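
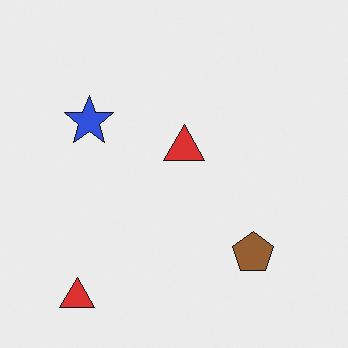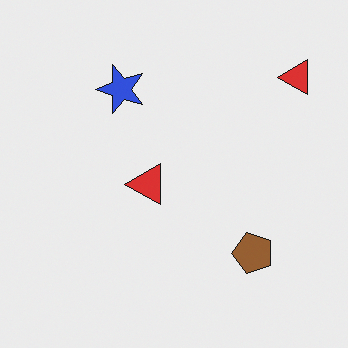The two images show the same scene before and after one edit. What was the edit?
It was transposed (reflected across the top-left ↔ bottom-right diagonal).

Shapes have swapped their row and column positions — what was in the top-right is now in the bottom-left — a diagonal reflection.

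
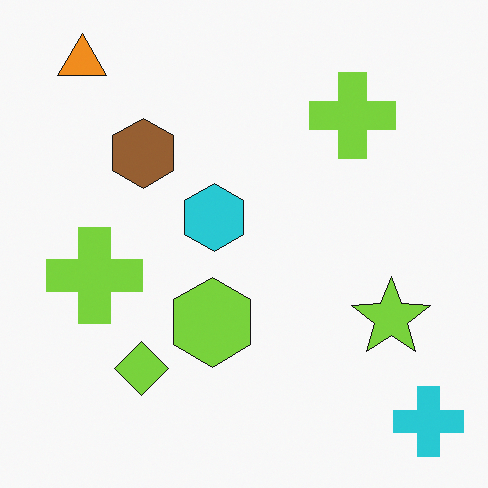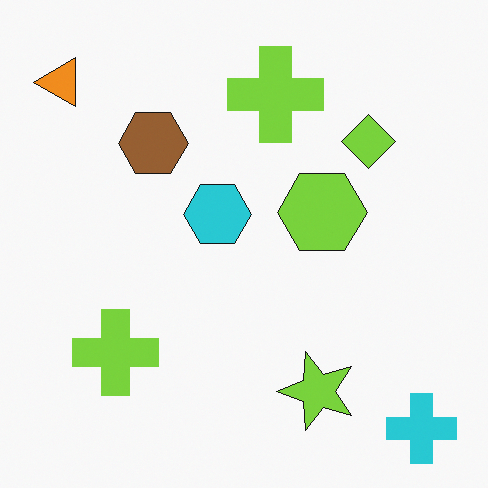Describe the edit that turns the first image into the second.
Transposed (reflected across the top-left ↔ bottom-right diagonal).

Shapes have swapped their row and column positions — what was in the top-right is now in the bottom-left — a diagonal reflection.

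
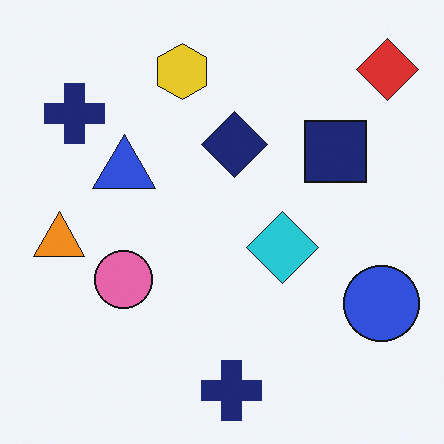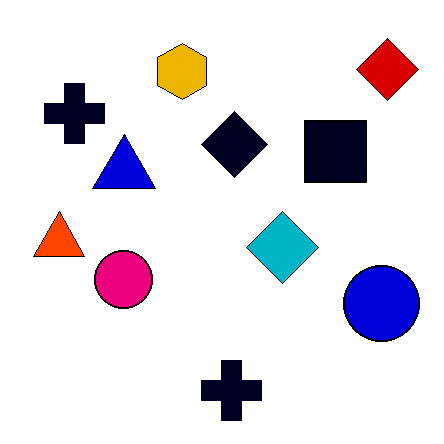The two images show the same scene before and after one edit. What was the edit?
The transformation is: boosted in contrast.

Tones are pushed away from mid-grey across the whole image — a global contrast change.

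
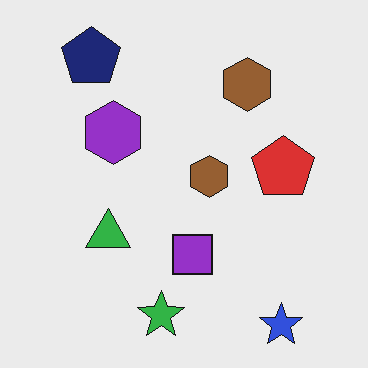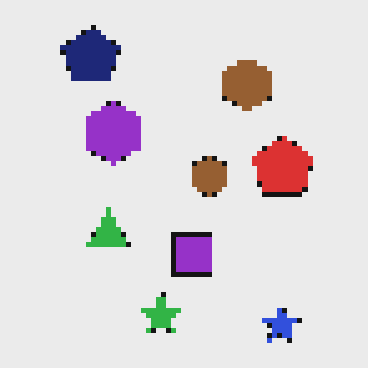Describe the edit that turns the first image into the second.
Lightly pixelated (a mild mosaic effect).

Shapes are reduced to large square blocks; fine edges and outlines are lost — a downscale-then-upscale (mosaic) effect.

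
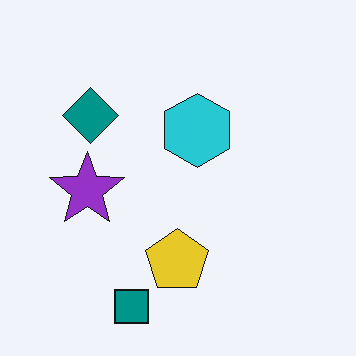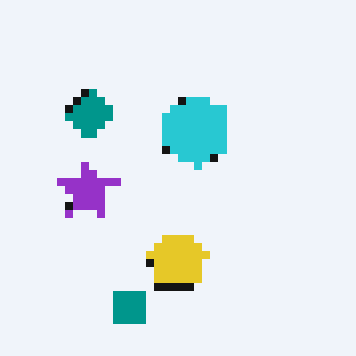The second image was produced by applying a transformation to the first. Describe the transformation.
The image was pixelated into visible square blocks.

Shapes are reduced to large square blocks; fine edges and outlines are lost — a downscale-then-upscale (mosaic) effect.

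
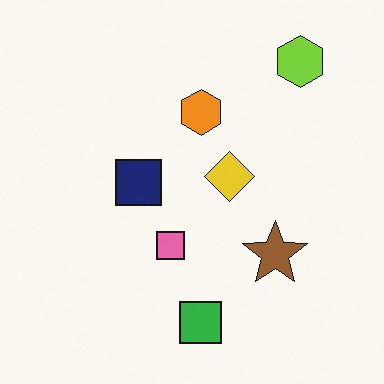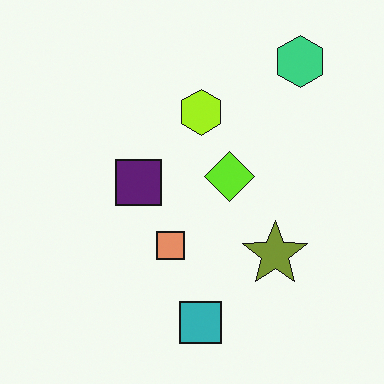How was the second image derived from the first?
This is the original image hue-shifted slightly.

Every shape's color has rotated by the same amount around the hue wheel — a uniform hue shift.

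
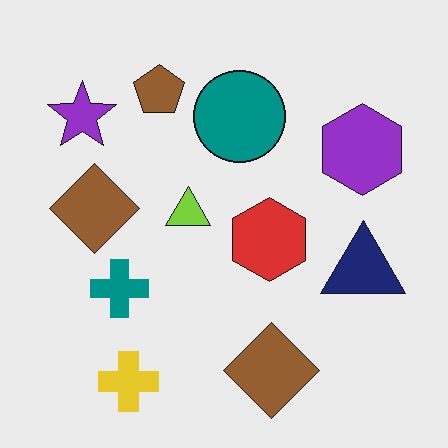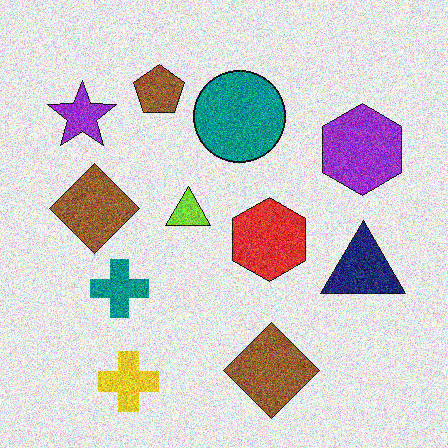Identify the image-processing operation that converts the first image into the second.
The transformation is: degraded with a thick layer of grain.

Random speckle covers the whole image, including the flat background.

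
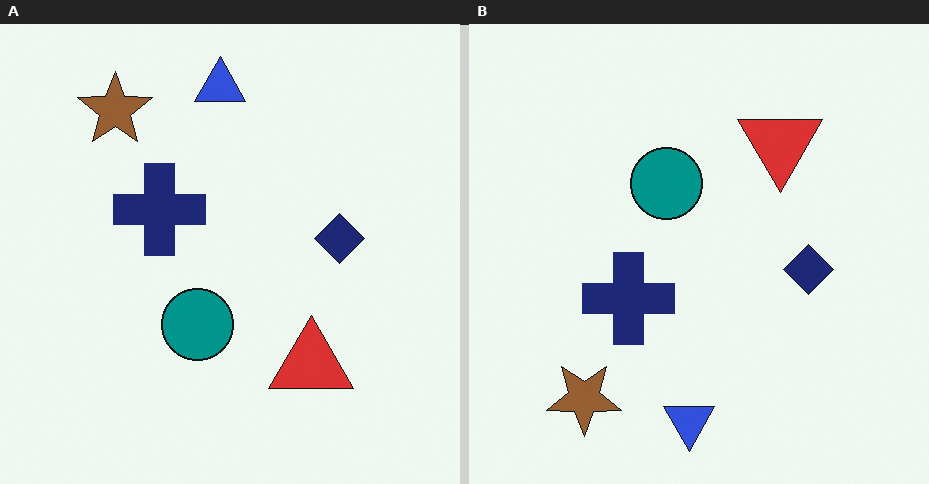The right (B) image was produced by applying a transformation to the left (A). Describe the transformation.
Flipped vertically (top ↔ bottom).

The blue triangle is in the top of the left (A) image and the bottom of the right (B) — shapes on opposite sides of the horizontal midline have swapped in a mirror flip.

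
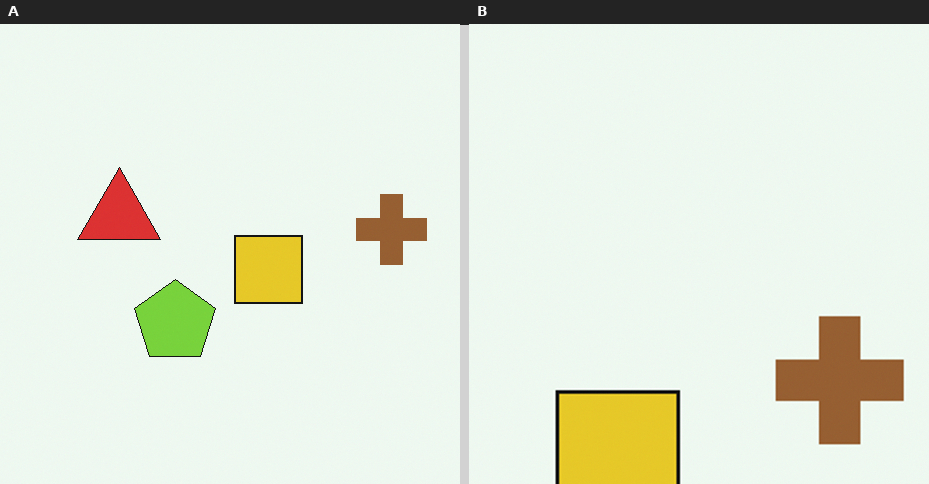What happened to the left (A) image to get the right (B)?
Cropped to a noticeably smaller region and rescaled.

The visible shapes are larger and the field of view is narrower; shapes near the original edges may be partly or wholly outside the frame — a crop-and-rescale.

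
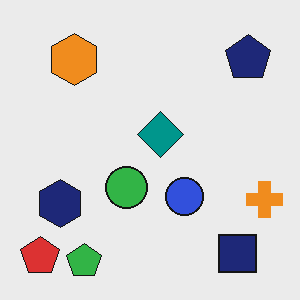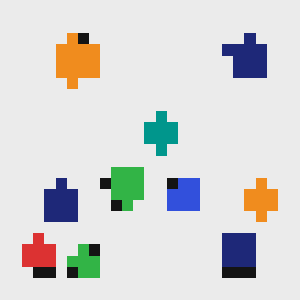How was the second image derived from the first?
The image was heavily pixelated into large blocks.

Shapes are reduced to large square blocks; fine edges and outlines are lost — a downscale-then-upscale (mosaic) effect.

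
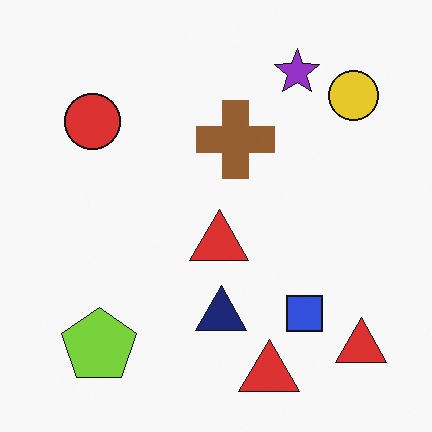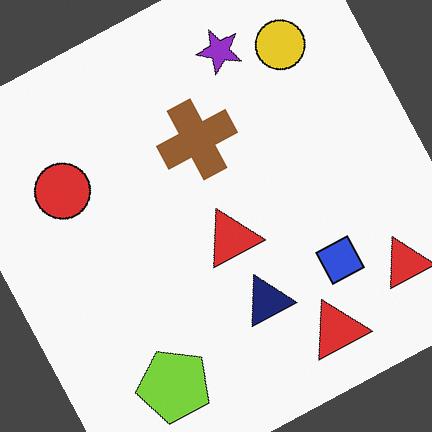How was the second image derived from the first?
The image was rotated counter-clockwise by a clearly visible amount.

Every shape is tilted by the same angle and the image corners show triangular fill wedges — a whole-image rotation by a non-right angle.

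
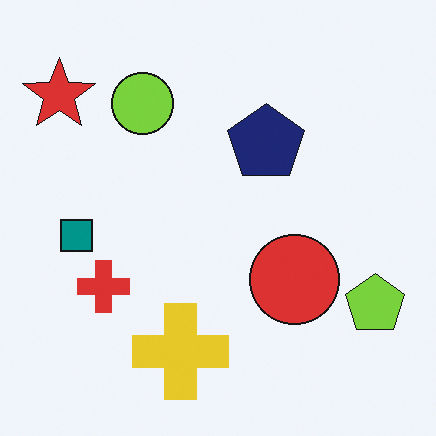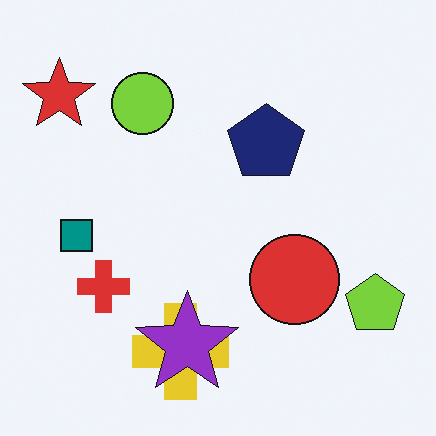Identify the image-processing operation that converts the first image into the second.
Overlaid with an additional purple star.

A purple star appears in the second image that is absent from the first.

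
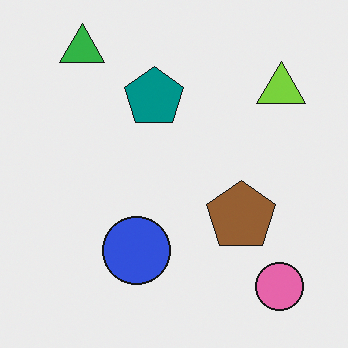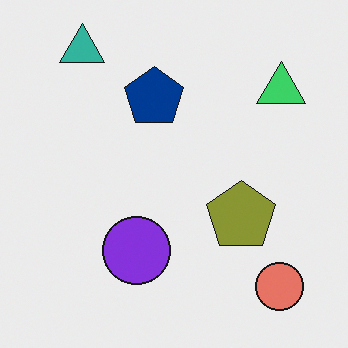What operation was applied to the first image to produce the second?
This is the original image hue-shifted slightly.

Every shape's color has rotated by the same amount around the hue wheel — a uniform hue shift.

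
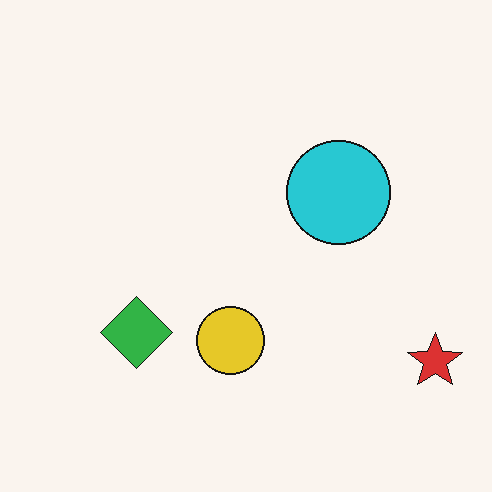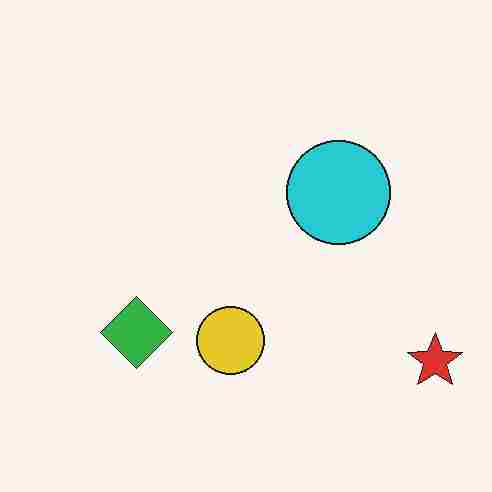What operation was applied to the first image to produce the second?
Heavily JPEG-compressed with obvious blocking artifacts.

Blocky 8×8 compression artifacts appear around shape edges and the flat background shows ringing — characteristic JPEG degradation.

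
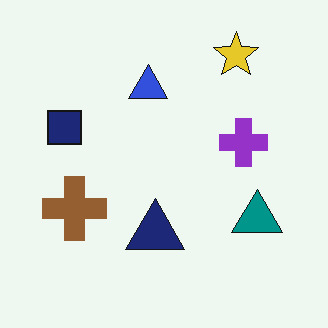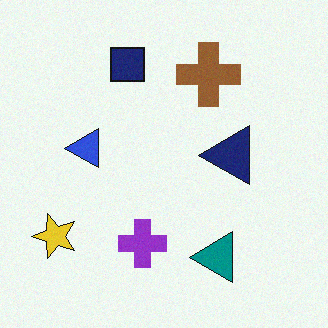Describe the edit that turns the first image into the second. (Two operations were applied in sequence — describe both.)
This is the original image transposed (reflected across the top-left ↔ bottom-right diagonal), then degraded with light additive noise.

Shapes have swapped their row and column positions — what was in the top-right is now in the bottom-left — a diagonal reflection. Random speckle covers the whole image, including the flat background.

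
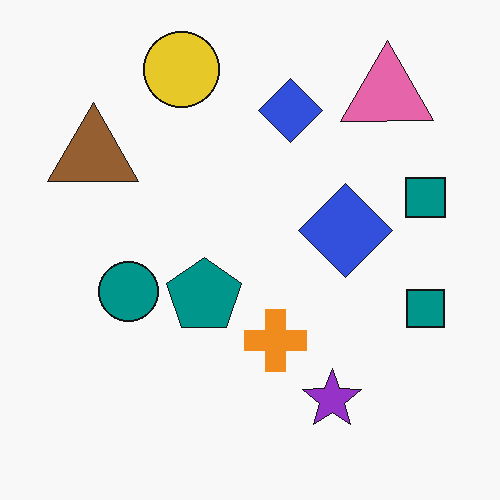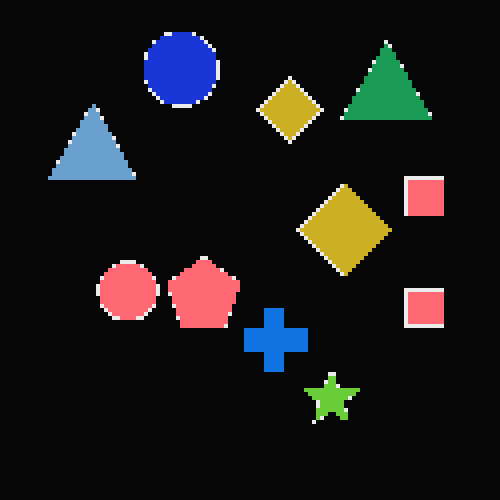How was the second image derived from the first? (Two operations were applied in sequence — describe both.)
Lightly pixelated (a mild mosaic effect), then color-inverted (negative).

Shapes are reduced to large square blocks; fine edges and outlines are lost — a downscale-then-upscale (mosaic) effect. The light background has become dark and every shape's color is its complement — a photographic negative.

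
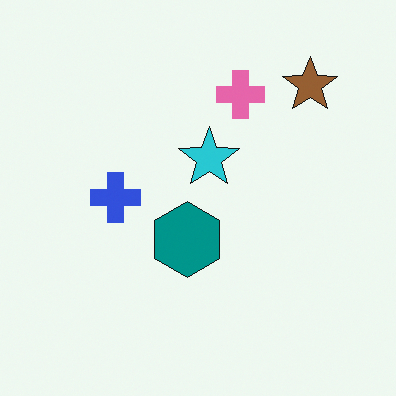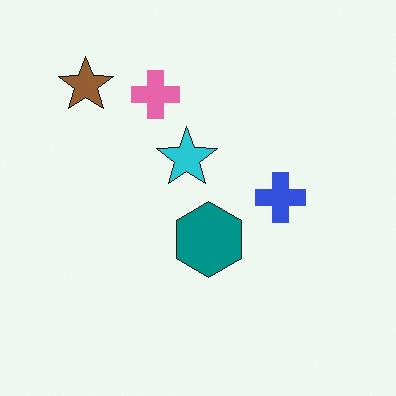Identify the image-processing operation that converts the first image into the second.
The second image is the first flipped horizontally (left ↔ right).

The brown star is in the top-right of the first image and the top-left of the second — shapes on opposite sides of the vertical midline have swapped in a mirror flip.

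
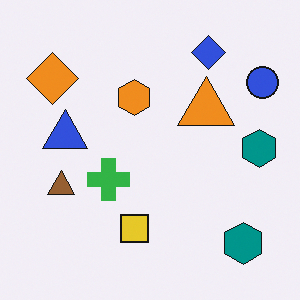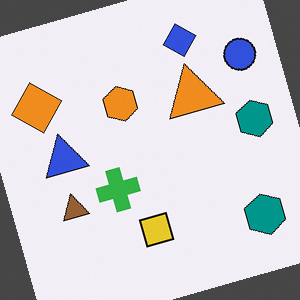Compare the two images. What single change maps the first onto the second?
It was rotated counter-clockwise by a moderate amount.

Every shape is tilted by the same angle and the image corners show triangular fill wedges — a whole-image rotation by a non-right angle.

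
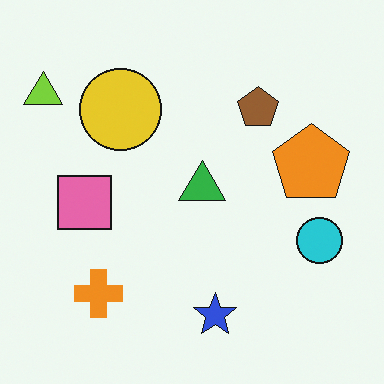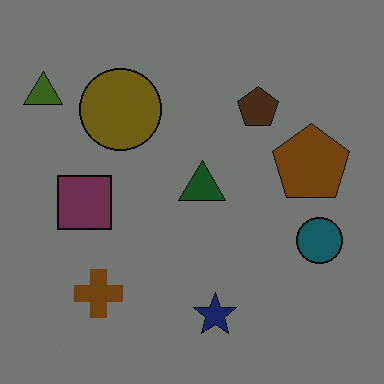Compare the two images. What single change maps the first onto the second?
It was substantially darkened.

Every pixel — background and shapes alike — is uniformly darkened.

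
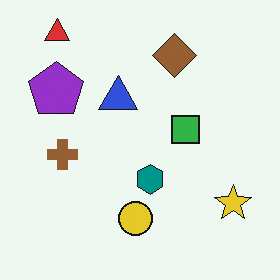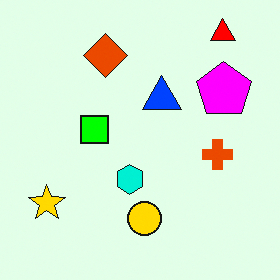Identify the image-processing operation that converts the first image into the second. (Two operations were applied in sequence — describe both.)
It was made much more vivid (saturation change), then flipped horizontally (left ↔ right).

All colors are more vivid — a global saturation change. The yellow star is in the bottom-right of the first image and the bottom-left of the second — shapes on opposite sides of the vertical midline have swapped in a mirror flip.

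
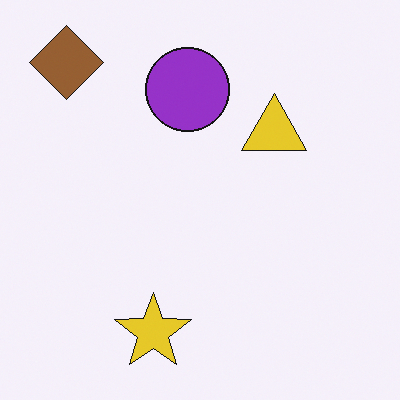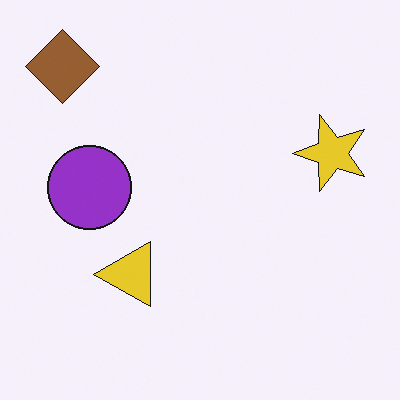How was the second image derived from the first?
The transformation is: transposed (reflected across the top-left ↔ bottom-right diagonal).

Shapes have swapped their row and column positions — what was in the top-right is now in the bottom-left — a diagonal reflection.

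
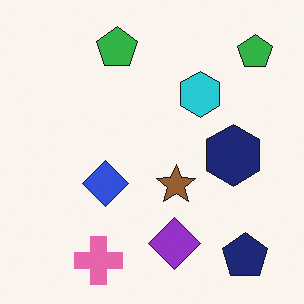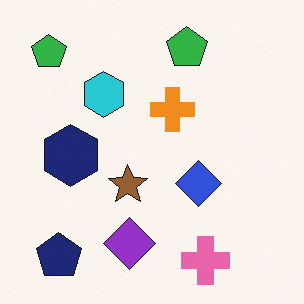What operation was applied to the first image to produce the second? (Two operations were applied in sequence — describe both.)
Flipped horizontally (left ↔ right), then overlaid with an additional orange cross.

The navy pentagon is in the bottom-right of the first image and the bottom-left of the second — shapes on opposite sides of the vertical midline have swapped in a mirror flip. An orange cross appears in the second image that is absent from the first.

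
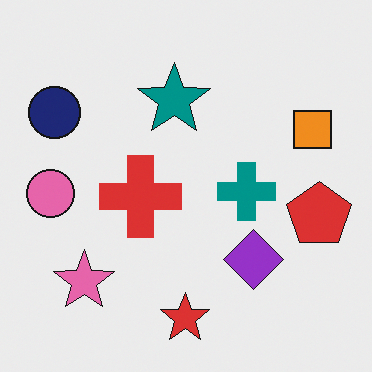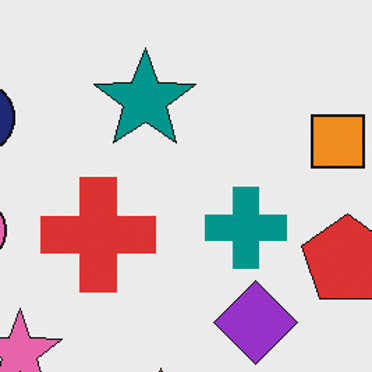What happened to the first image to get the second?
This is the original image cropped slightly and scaled back up.

The visible shapes are larger and the field of view is narrower; shapes near the original edges may be partly or wholly outside the frame — a crop-and-rescale.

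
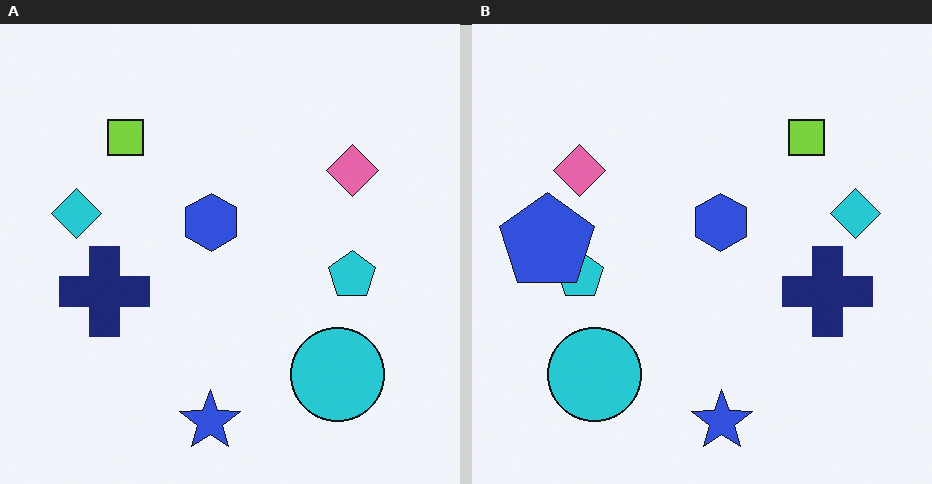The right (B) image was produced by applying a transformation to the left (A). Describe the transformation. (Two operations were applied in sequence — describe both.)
The right (B) image is the left (A) flipped horizontally (left ↔ right), then overlaid with an additional blue pentagon.

The cyan diamond is in the left of the left (A) image and the right of the right (B) — shapes on opposite sides of the vertical midline have swapped in a mirror flip. A blue pentagon appears in the right (B) image that is absent from the left (A).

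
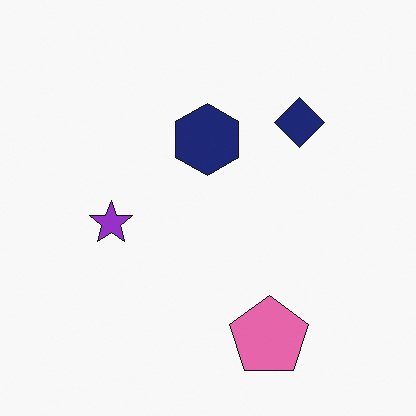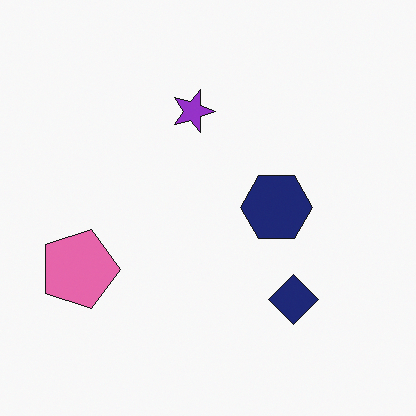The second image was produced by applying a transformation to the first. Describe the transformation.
This is the original image rotated 90° clockwise.

The pink pentagon sits in the bottom of the first image and the left of the second — consistent with a whole-image 90° clockwise rotation.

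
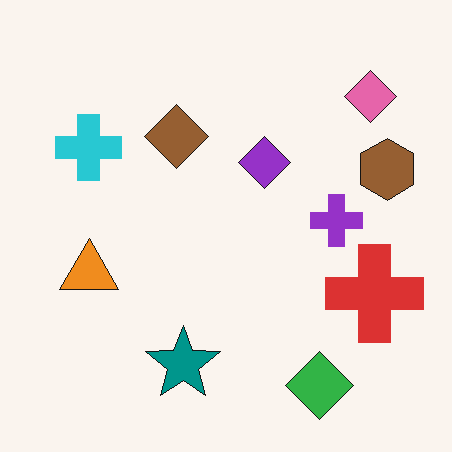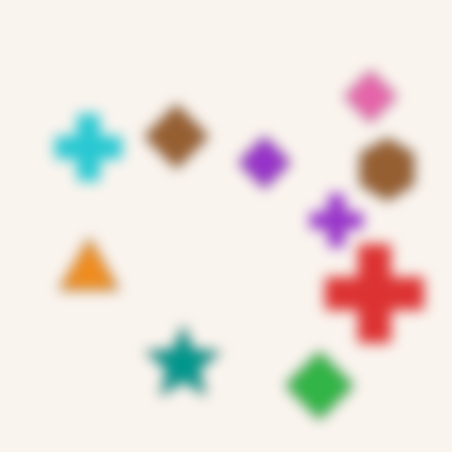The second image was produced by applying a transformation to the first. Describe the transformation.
The transformation is: strongly gaussian-blurred.

Shape edges and outlines are uniformly softened across the whole image.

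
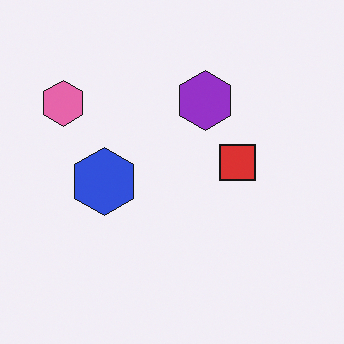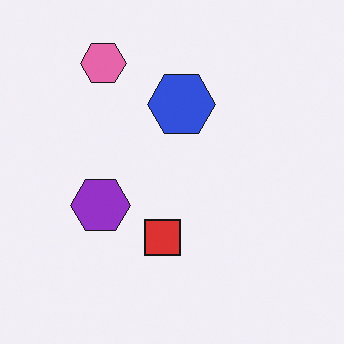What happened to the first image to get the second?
The second image is the first transposed (reflected across the top-left ↔ bottom-right diagonal).

Shapes have swapped their row and column positions — what was in the top-right is now in the bottom-left — a diagonal reflection.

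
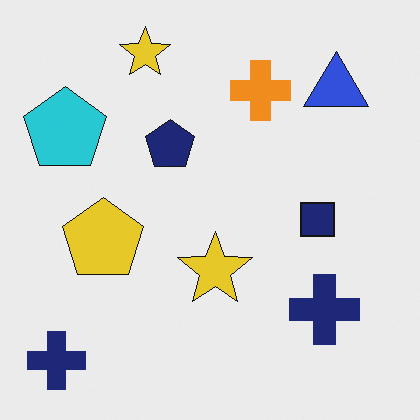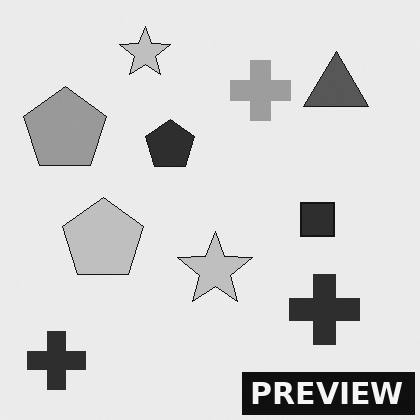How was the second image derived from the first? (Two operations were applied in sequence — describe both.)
The transformation is: converted to grayscale, then watermarked with the text "PREVIEW" in the lower-right corner.

All color is removed — every shape is now a shade of grey. A dark label reading "PREVIEW" appears in the lower-right corner.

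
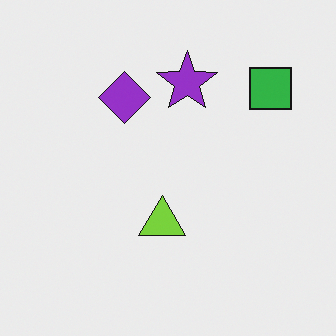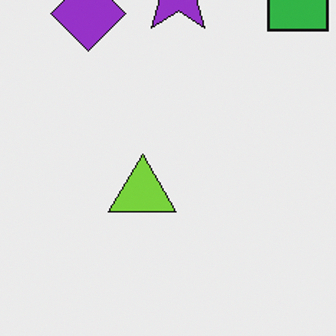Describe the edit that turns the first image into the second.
The second image is the first cropped to a modestly smaller region and rescaled.

The visible shapes are larger and the field of view is narrower; shapes near the original edges may be partly or wholly outside the frame — a crop-and-rescale.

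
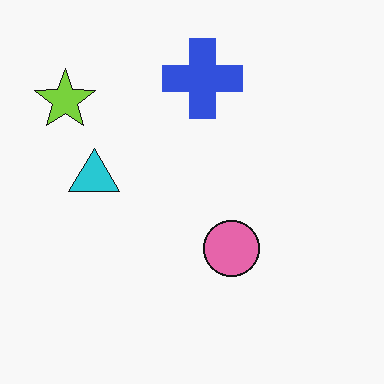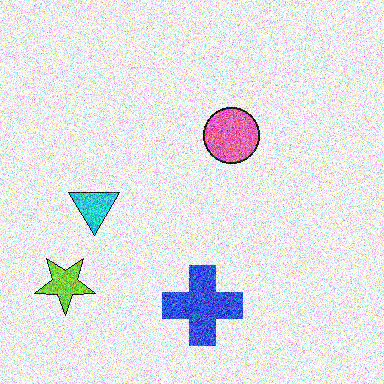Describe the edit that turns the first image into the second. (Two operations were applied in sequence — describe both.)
It was flipped vertically (top ↔ bottom), then degraded with strong gaussian noise.

The blue cross is in the top of the first image and the bottom of the second — shapes on opposite sides of the horizontal midline have swapped in a mirror flip. Random speckle covers the whole image, including the flat background.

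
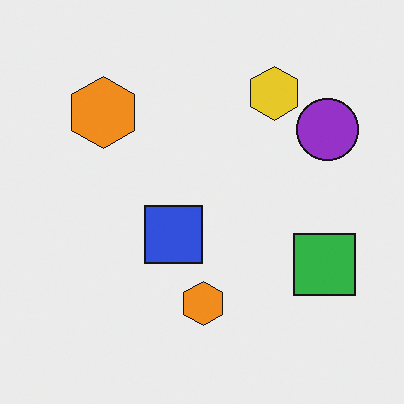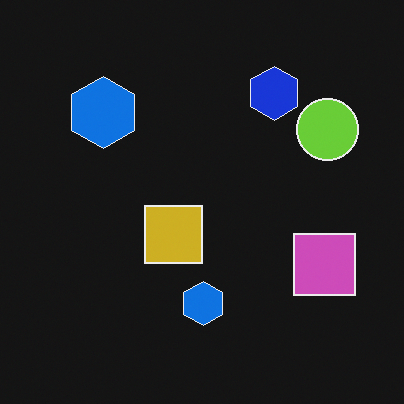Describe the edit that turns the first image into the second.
This is the original image color-inverted (negative).

The light background has become dark and every shape's color is its complement — a photographic negative.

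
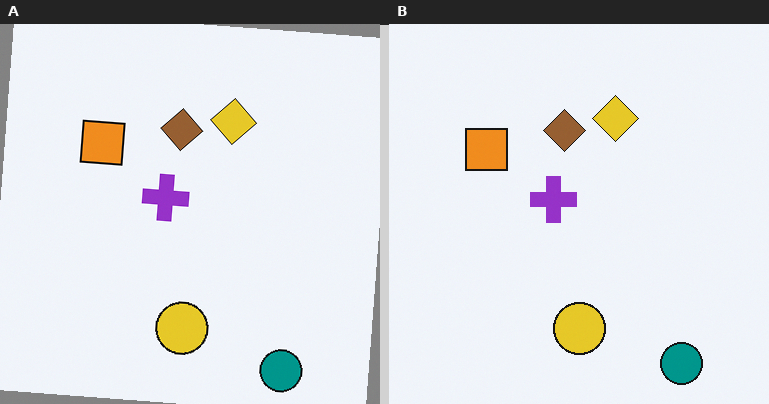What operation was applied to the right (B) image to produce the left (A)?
The transformation is: rotated clockwise by a small amount.

Every shape is tilted by the same angle and the image corners show triangular fill wedges — a whole-image rotation by a non-right angle.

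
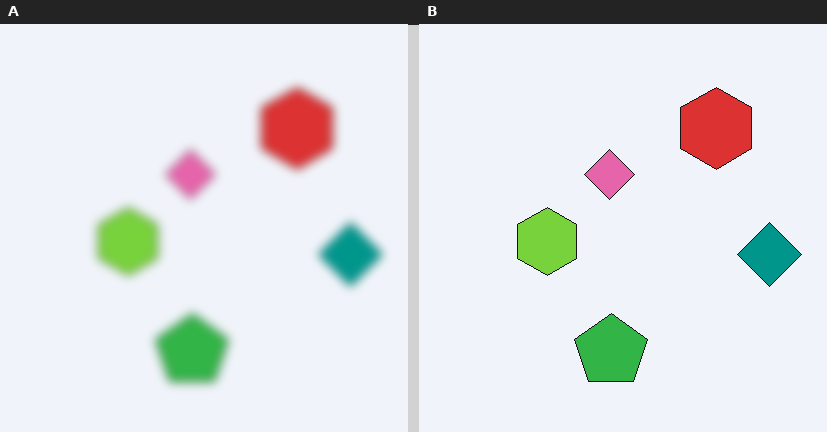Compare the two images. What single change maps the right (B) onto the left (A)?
The transformation is: strongly gaussian-blurred.

Shape edges and outlines are uniformly softened across the whole image.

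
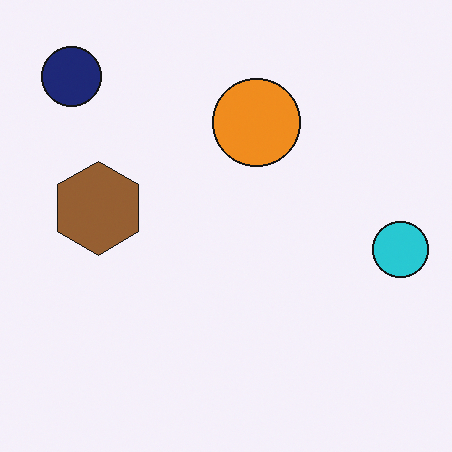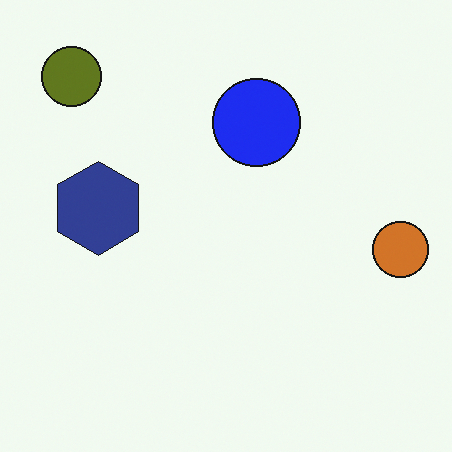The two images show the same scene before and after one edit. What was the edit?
The second image is the first hue-shifted by a large amount.

Every shape's color has rotated by the same amount around the hue wheel — a uniform hue shift.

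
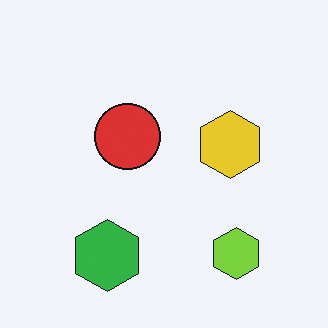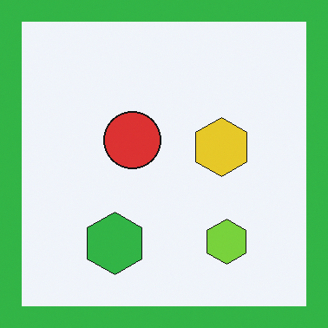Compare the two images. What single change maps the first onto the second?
This is the original image framed with a green border.

A solid green frame runs around the edge of the second image, with the content slightly shrunk inside it.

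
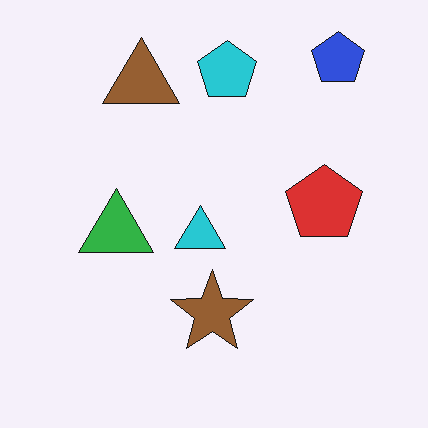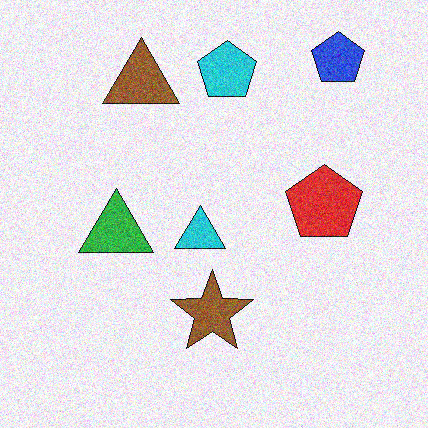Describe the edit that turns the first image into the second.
The transformation is: degraded with moderate additive noise.

Random speckle covers the whole image, including the flat background.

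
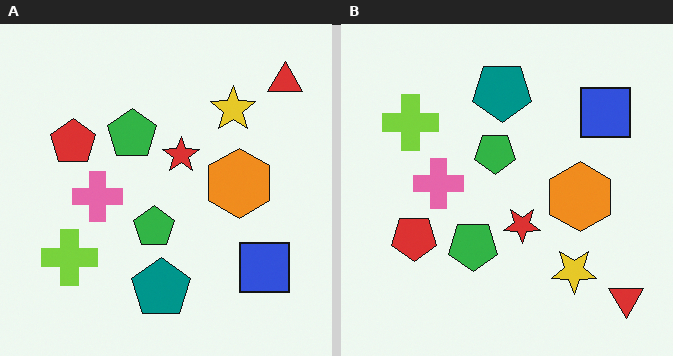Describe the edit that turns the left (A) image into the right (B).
It was flipped vertically (top ↔ bottom).

The red triangle is in the top-right of the left (A) image and the bottom-right of the right (B) — shapes on opposite sides of the horizontal midline have swapped in a mirror flip.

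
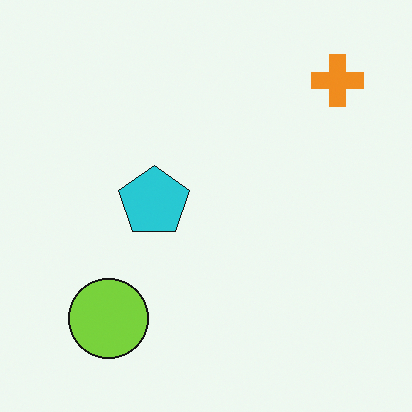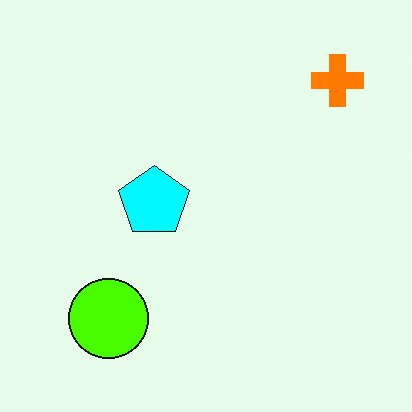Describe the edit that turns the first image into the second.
Made much more vivid (saturation change).

All colors are more vivid — a global saturation change.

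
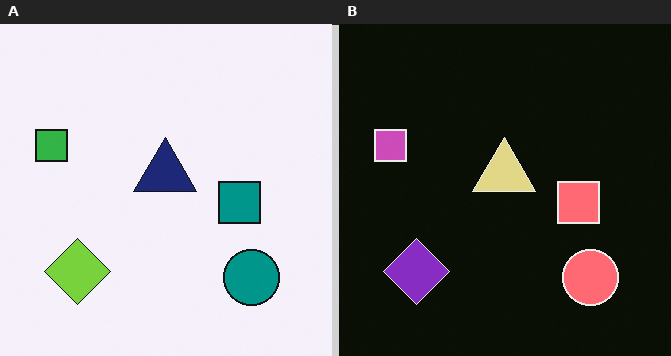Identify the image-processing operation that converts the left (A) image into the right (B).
This is the original image color-inverted (negative).

The light background has become dark and every shape's color is its complement — a photographic negative.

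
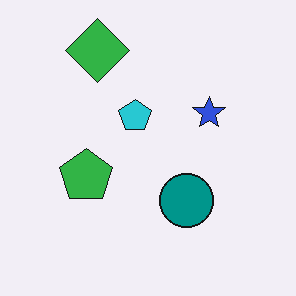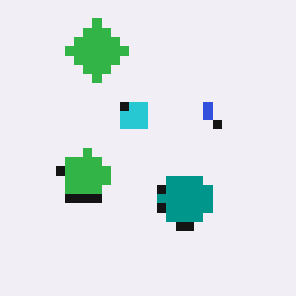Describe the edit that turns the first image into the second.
Coarsely pixelated.

Shapes are reduced to large square blocks; fine edges and outlines are lost — a downscale-then-upscale (mosaic) effect.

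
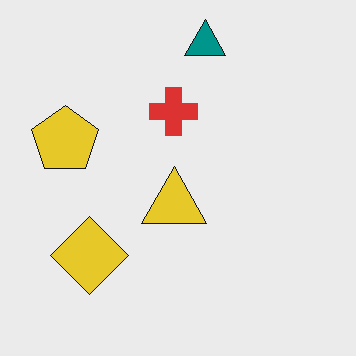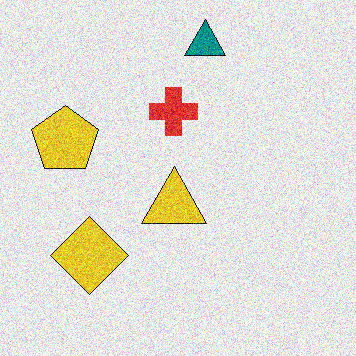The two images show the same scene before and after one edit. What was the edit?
The second image is the first degraded with visible gaussian noise.

Random speckle covers the whole image, including the flat background.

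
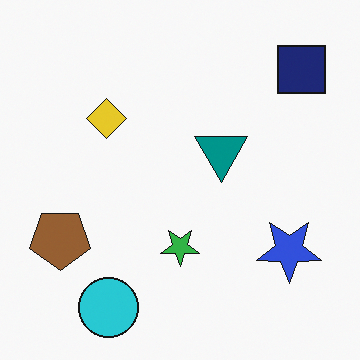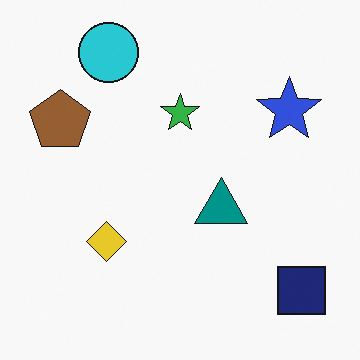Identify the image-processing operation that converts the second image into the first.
The first image is the second flipped vertically (top ↔ bottom).

The cyan circle is in the top-left of the second image and the bottom-left of the first — shapes on opposite sides of the horizontal midline have swapped in a mirror flip.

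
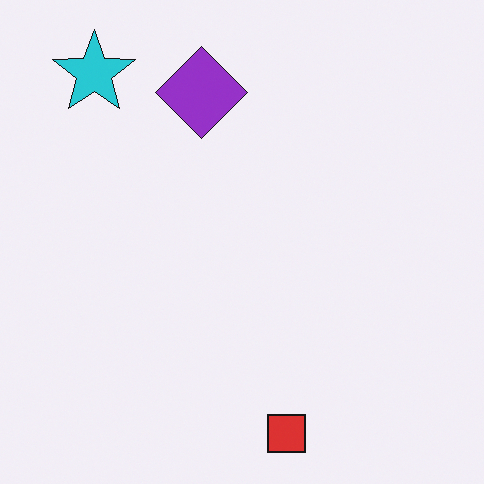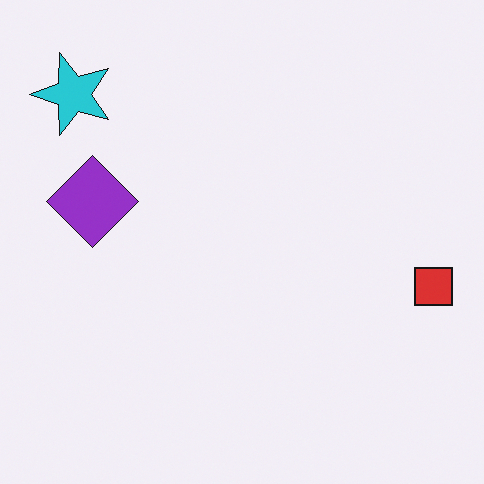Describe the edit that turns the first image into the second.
The transformation is: transposed (reflected across the top-left ↔ bottom-right diagonal).

Shapes have swapped their row and column positions — what was in the top-right is now in the bottom-left — a diagonal reflection.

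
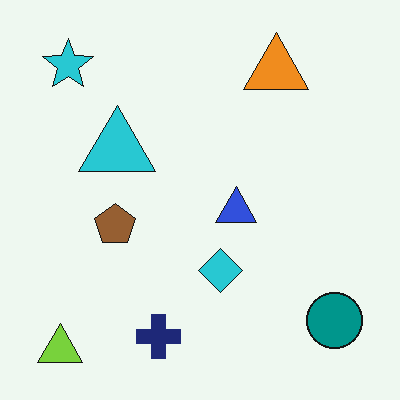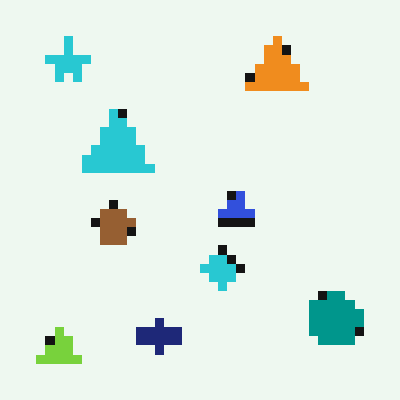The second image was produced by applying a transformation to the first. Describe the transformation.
Heavily pixelated into large blocks.

Shapes are reduced to large square blocks; fine edges and outlines are lost — a downscale-then-upscale (mosaic) effect.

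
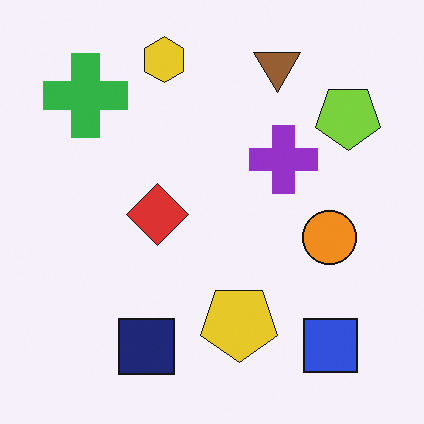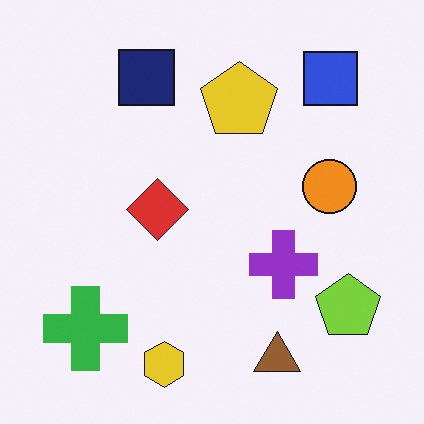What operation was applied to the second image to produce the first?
The first image is the second flipped vertically (top ↔ bottom).

The yellow hexagon is in the bottom of the second image and the top of the first — shapes on opposite sides of the horizontal midline have swapped in a mirror flip.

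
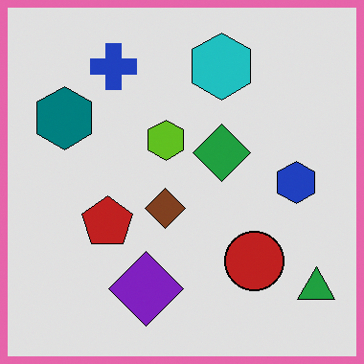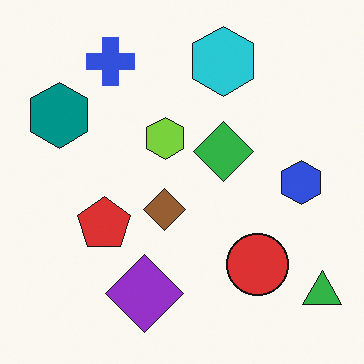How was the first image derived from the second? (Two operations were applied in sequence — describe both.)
The transformation is: posterized to a reduced palette, then framed with a pink border.

Each flat color has snapped to a coarser quantized level — most visibly, the near-white background has dropped to a flat grey. A solid pink frame runs around the edge of the first image, with the content slightly shrunk inside it.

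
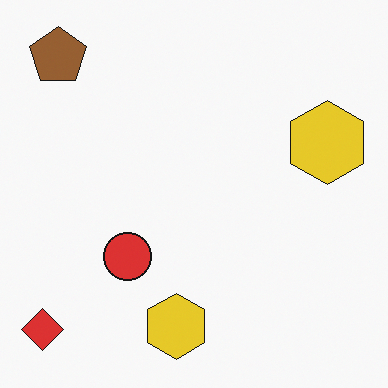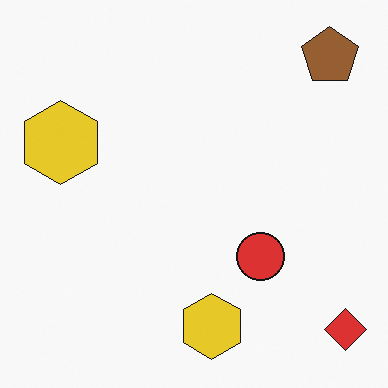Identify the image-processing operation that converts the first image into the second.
The image was flipped horizontally (left ↔ right).

The red diamond is in the bottom-left of the first image and the bottom-right of the second — shapes on opposite sides of the vertical midline have swapped in a mirror flip.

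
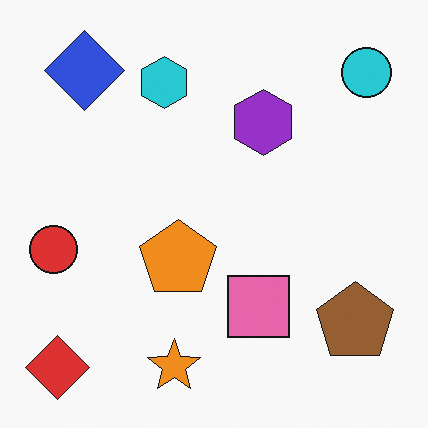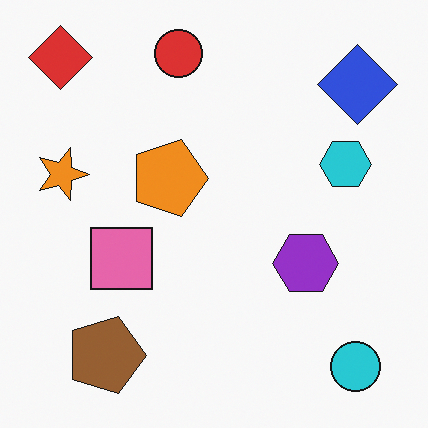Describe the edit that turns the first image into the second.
The second image is the first rotated 90° clockwise.

The red diamond sits in the bottom-left of the first image and the top-left of the second — consistent with a whole-image 90° clockwise rotation.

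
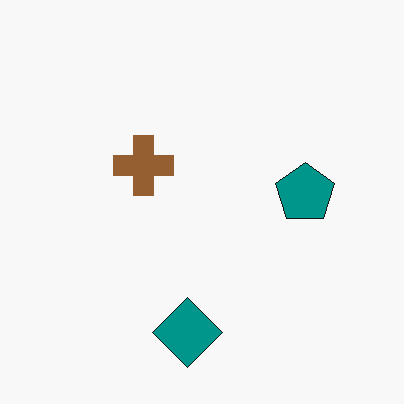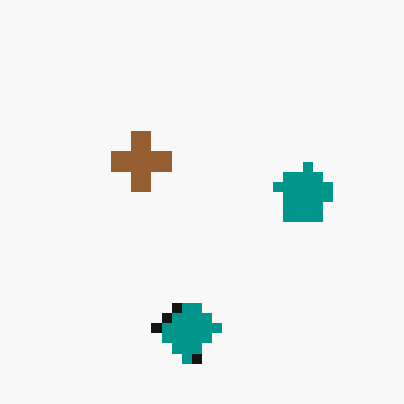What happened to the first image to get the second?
This is the original image heavily pixelated into large blocks.

Shapes are reduced to large square blocks; fine edges and outlines are lost — a downscale-then-upscale (mosaic) effect.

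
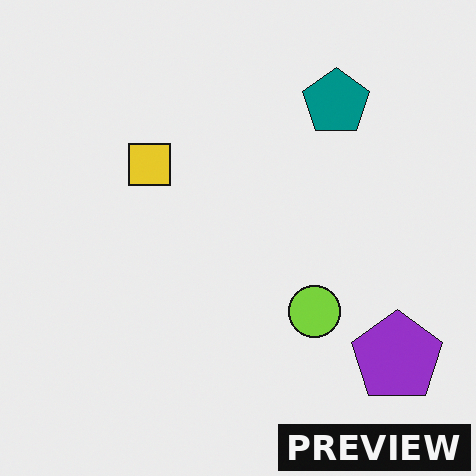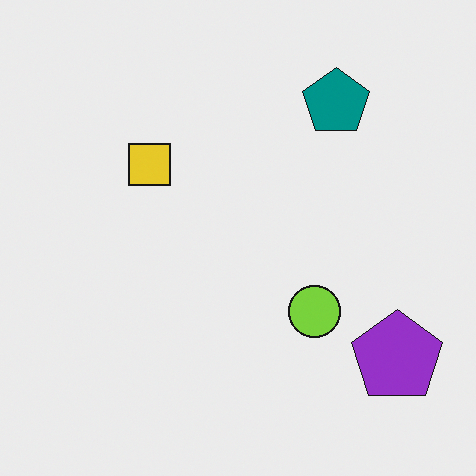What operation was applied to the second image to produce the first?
The image was watermarked with the text "PREVIEW" in the lower-right corner.

A dark label reading "PREVIEW" appears in the lower-right corner.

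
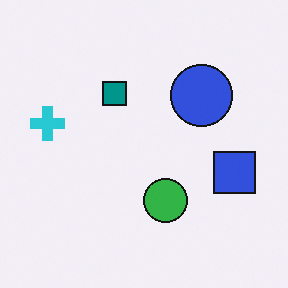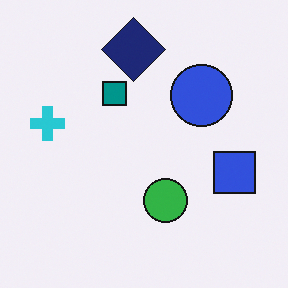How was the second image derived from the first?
The second image is the first overlaid with an additional navy diamond.

A navy diamond appears in the second image that is absent from the first.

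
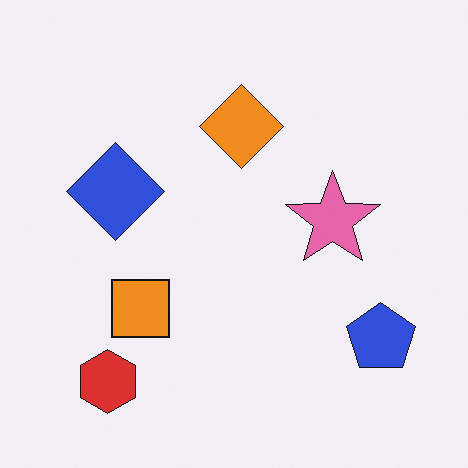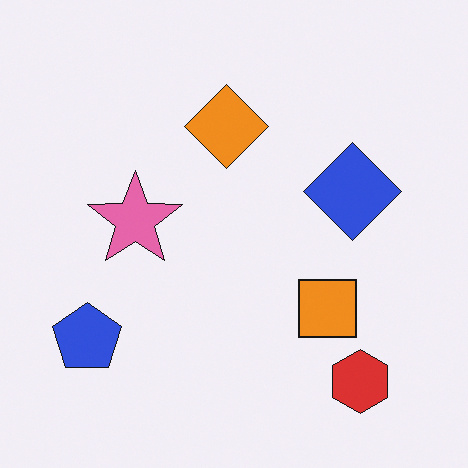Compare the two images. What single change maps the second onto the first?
The first image is the second flipped horizontally (left ↔ right).

The blue pentagon is in the bottom-left of the second image and the bottom-right of the first — shapes on opposite sides of the vertical midline have swapped in a mirror flip.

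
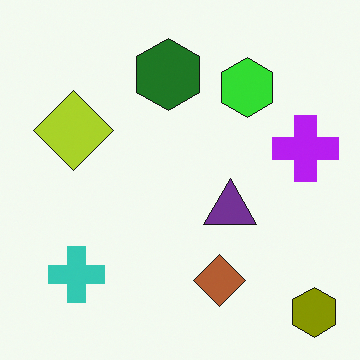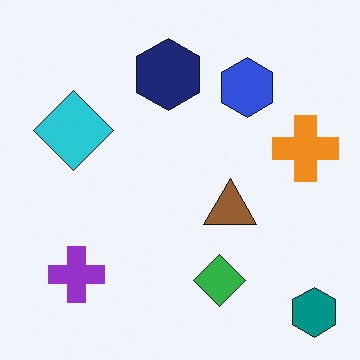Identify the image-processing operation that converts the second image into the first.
The first image is the second hue-shifted by a large amount.

Every shape's color has rotated by the same amount around the hue wheel — a uniform hue shift.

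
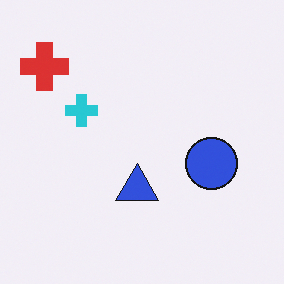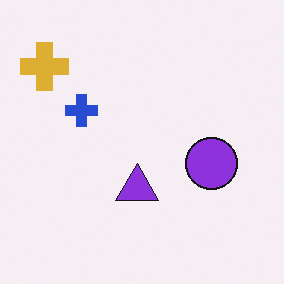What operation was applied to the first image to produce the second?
Hue-shifted by a small amount.

Every shape's color has rotated by the same amount around the hue wheel — a uniform hue shift.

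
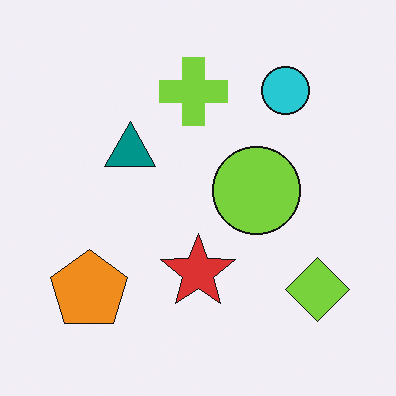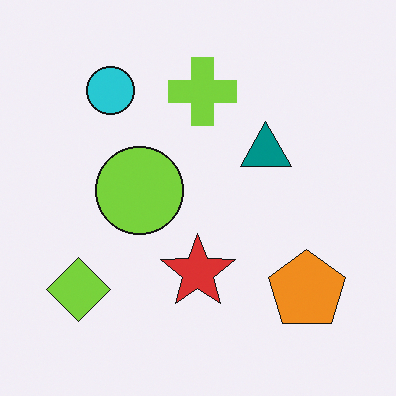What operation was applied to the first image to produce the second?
The image was flipped horizontally (left ↔ right).

The lime diamond is in the bottom-right of the first image and the bottom-left of the second — shapes on opposite sides of the vertical midline have swapped in a mirror flip.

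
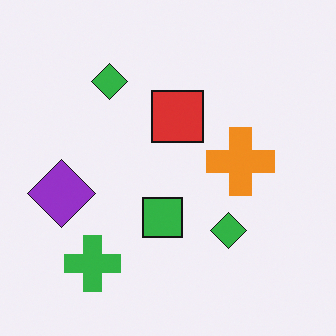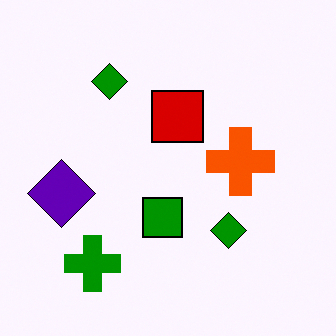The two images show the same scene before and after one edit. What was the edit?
It was boosted in contrast.

Tones are pushed away from mid-grey across the whole image — a global contrast change.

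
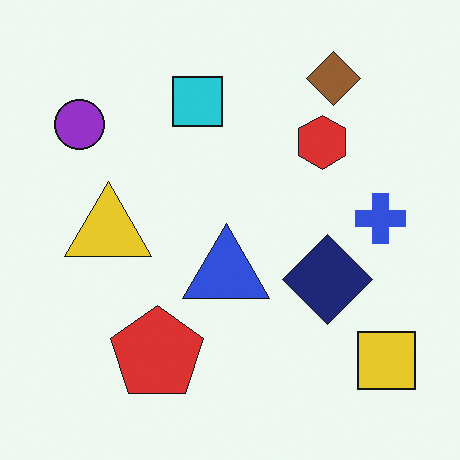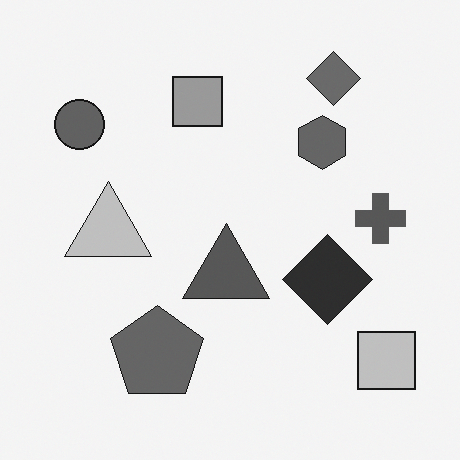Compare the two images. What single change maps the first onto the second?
The second image is the first converted to grayscale.

All color is removed — every shape is now a shade of grey.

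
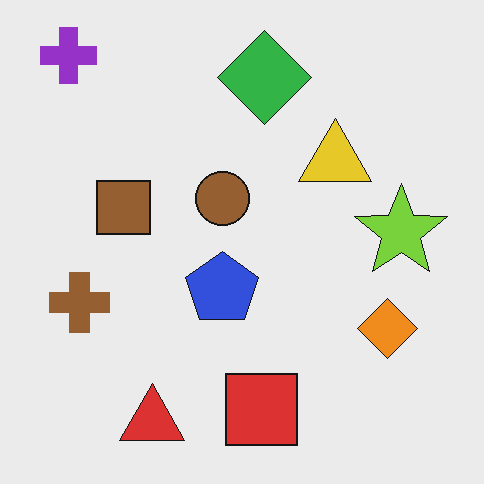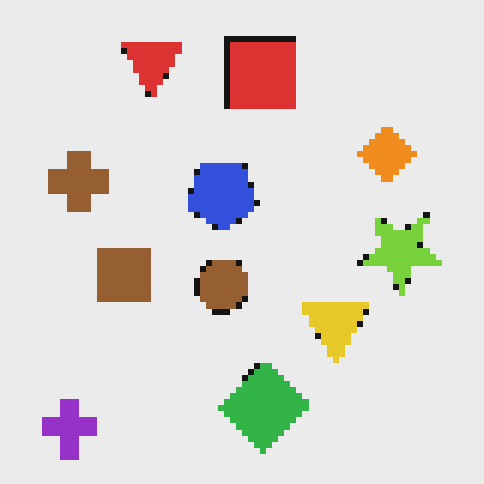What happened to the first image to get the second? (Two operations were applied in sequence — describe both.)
The image was flipped vertically (top ↔ bottom), then pixelated into visible square blocks.

The purple cross is in the top-left of the first image and the bottom-left of the second — shapes on opposite sides of the horizontal midline have swapped in a mirror flip. Shapes are reduced to large square blocks; fine edges and outlines are lost — a downscale-then-upscale (mosaic) effect.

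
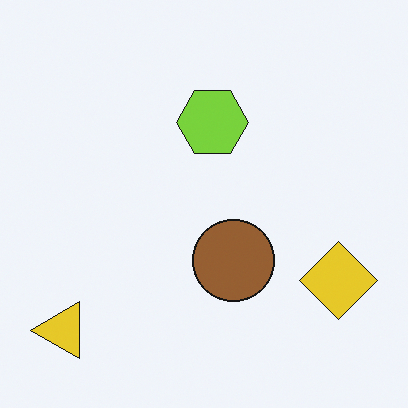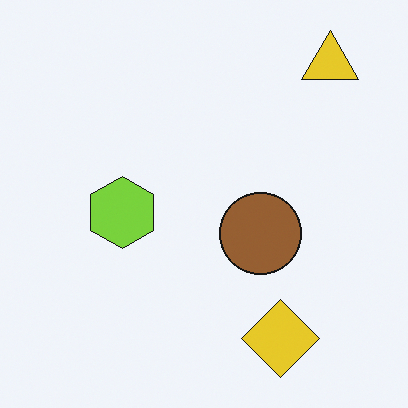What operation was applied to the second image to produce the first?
Transposed (reflected across the top-left ↔ bottom-right diagonal).

Shapes have swapped their row and column positions — what was in the top-right is now in the bottom-left — a diagonal reflection.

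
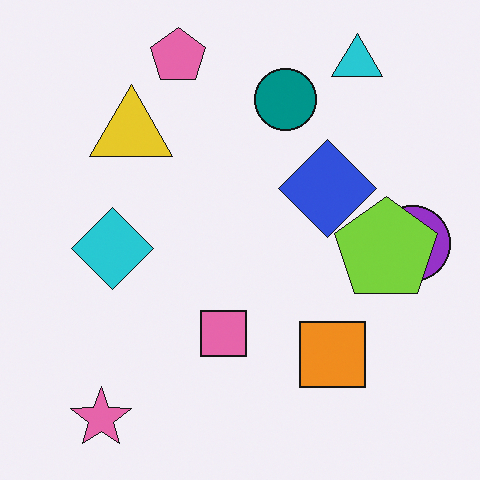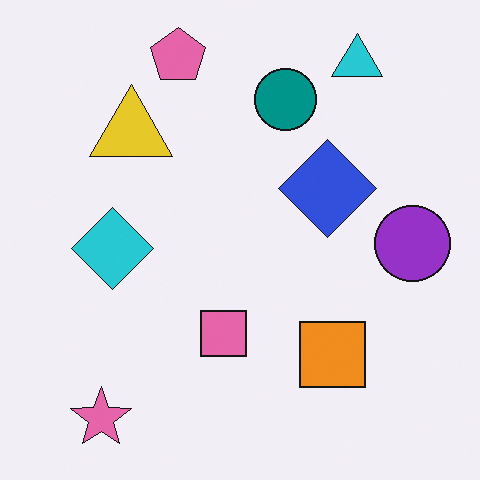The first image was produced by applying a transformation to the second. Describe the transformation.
The image was overlaid with an additional lime pentagon.

A lime pentagon appears in the first image that is absent from the second.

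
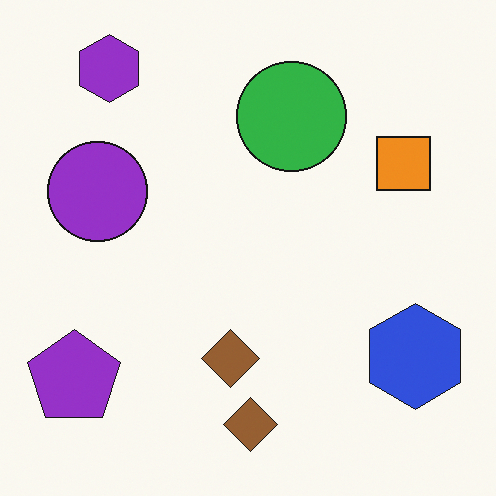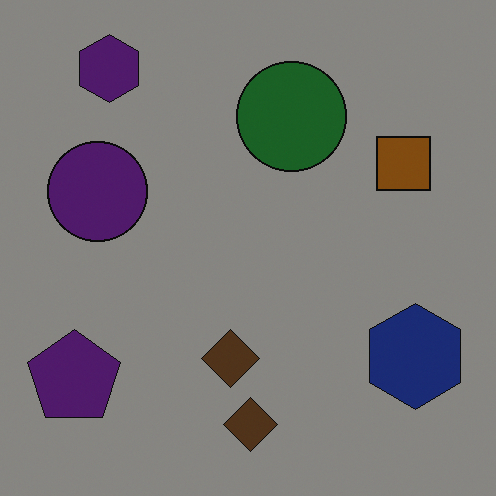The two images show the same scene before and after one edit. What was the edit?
This is the original image noticeably darkened.

Every pixel — background and shapes alike — is uniformly darkened.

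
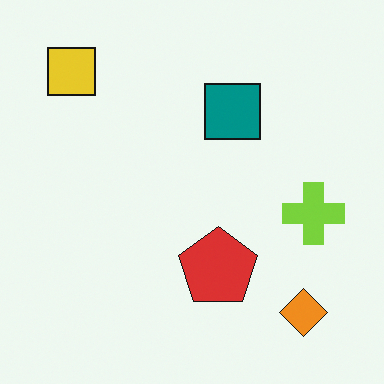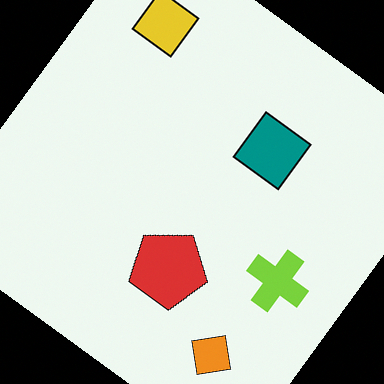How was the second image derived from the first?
This is the original image rotated clockwise by a large amount — several tens of degrees.

Every shape is tilted by the same angle and the image corners show triangular fill wedges — a whole-image rotation by a non-right angle.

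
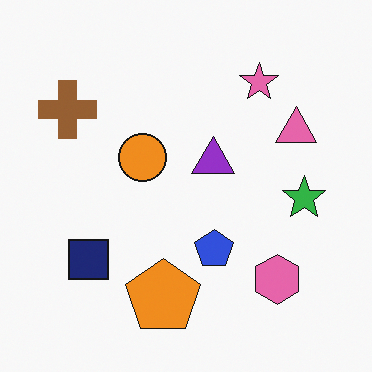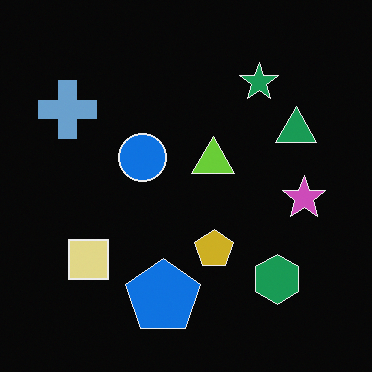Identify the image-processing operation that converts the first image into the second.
This is the original image color-inverted (negative).

The light background has become dark and every shape's color is its complement — a photographic negative.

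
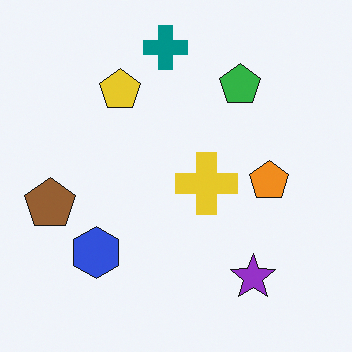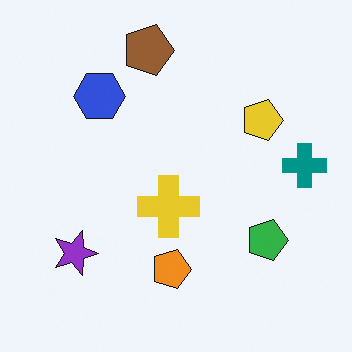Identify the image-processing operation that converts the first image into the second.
The image was rotated 90° clockwise.

The teal cross sits in the top of the first image and the right of the second — consistent with a whole-image 90° clockwise rotation.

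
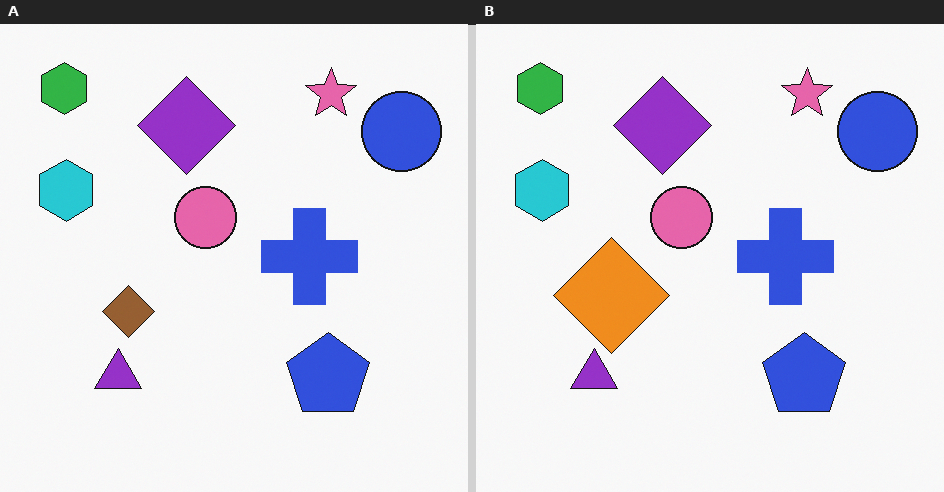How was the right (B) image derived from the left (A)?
The transformation is: overlaid with an additional orange diamond.

An orange diamond appears in the right (B) image that is absent from the left (A).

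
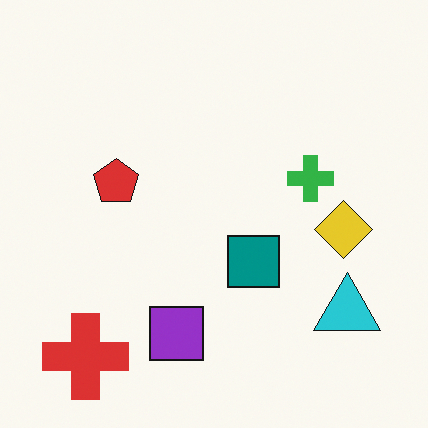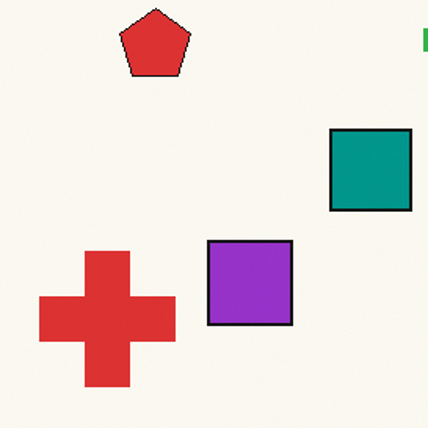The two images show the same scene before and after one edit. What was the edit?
Cropped to a modestly smaller region and rescaled.

The visible shapes are larger and the field of view is narrower; shapes near the original edges may be partly or wholly outside the frame — a crop-and-rescale.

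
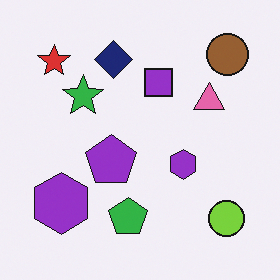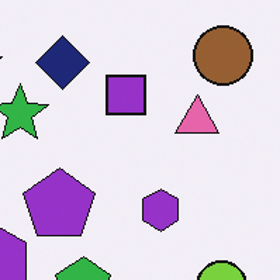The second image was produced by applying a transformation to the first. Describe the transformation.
The transformation is: cropped to a modestly smaller region and rescaled.

The visible shapes are larger and the field of view is narrower; shapes near the original edges may be partly or wholly outside the frame — a crop-and-rescale.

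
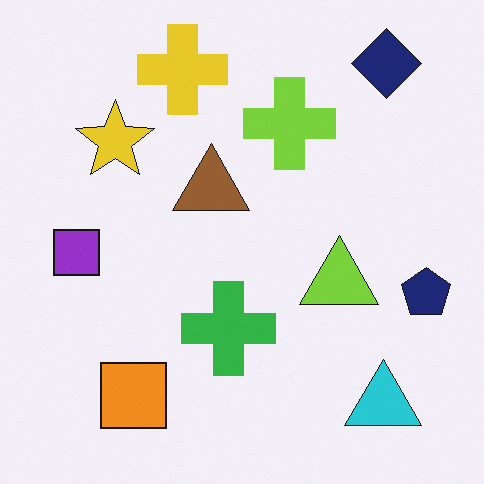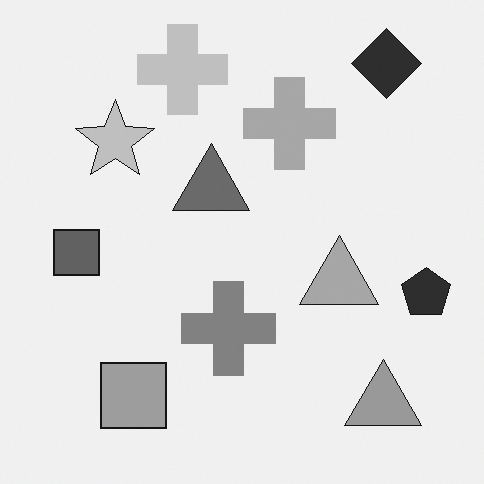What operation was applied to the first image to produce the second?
The image was converted to grayscale.

All color is removed — every shape is now a shade of grey.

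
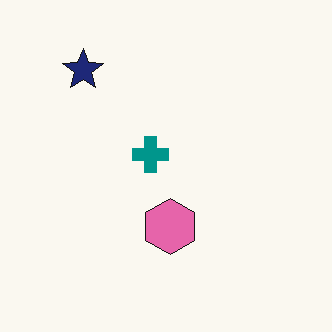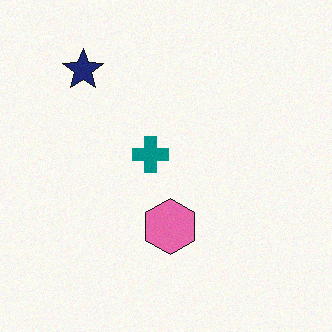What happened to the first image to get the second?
It was degraded with a light layer of grain.

Random speckle covers the whole image, including the flat background.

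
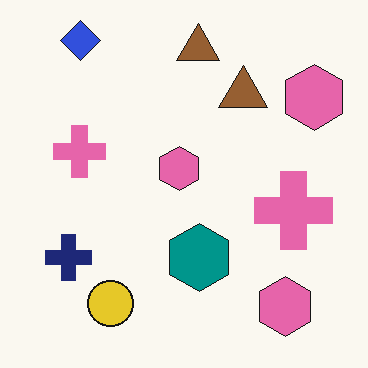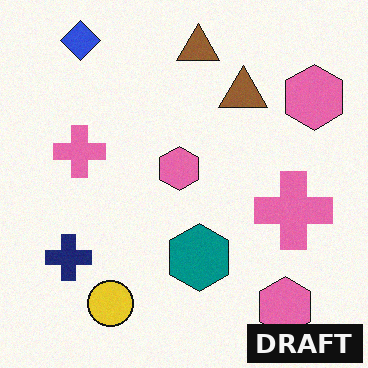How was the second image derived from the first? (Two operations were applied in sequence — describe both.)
This is the original image degraded with a light layer of grain, then watermarked with the text "DRAFT" in the lower-right corner.

Random speckle covers the whole image, including the flat background. A dark label reading "DRAFT" appears in the lower-right corner.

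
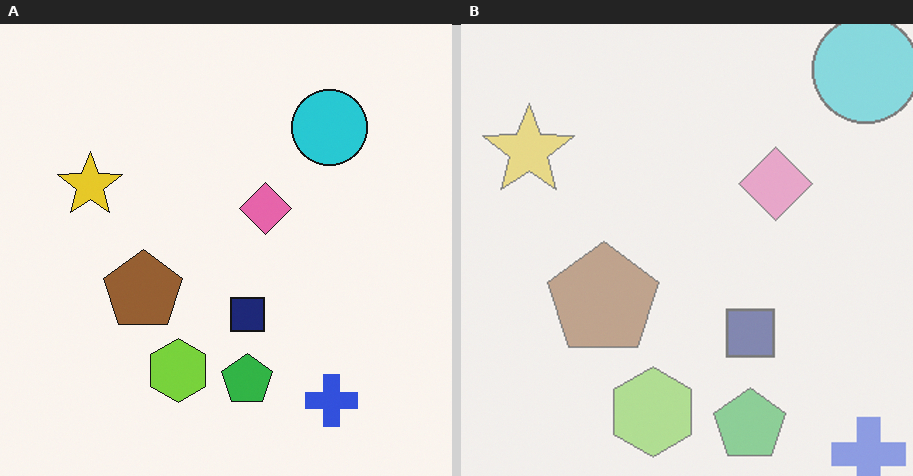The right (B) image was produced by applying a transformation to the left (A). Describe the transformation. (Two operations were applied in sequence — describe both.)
Washed out (contrast reduced), then cropped to a modestly smaller region and rescaled.

Tones are pushed toward mid-grey across the whole image — a global contrast change. The visible shapes are larger and the field of view is narrower; shapes near the original edges may be partly or wholly outside the frame — a crop-and-rescale.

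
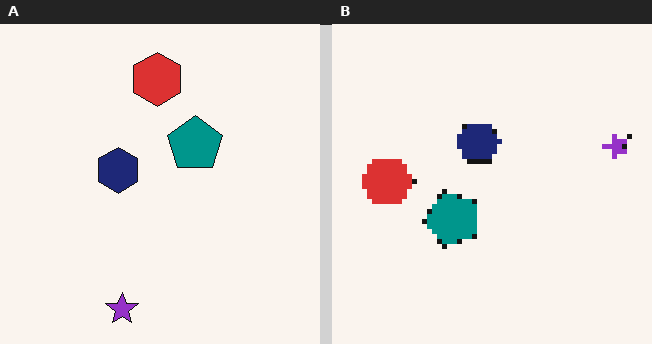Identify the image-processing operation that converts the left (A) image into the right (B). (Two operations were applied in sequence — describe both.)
This is the original image transposed (reflected across the top-left ↔ bottom-right diagonal), then mildly pixelated.

Shapes have swapped their row and column positions — what was in the top-right is now in the bottom-left — a diagonal reflection. Shapes are reduced to large square blocks; fine edges and outlines are lost — a downscale-then-upscale (mosaic) effect.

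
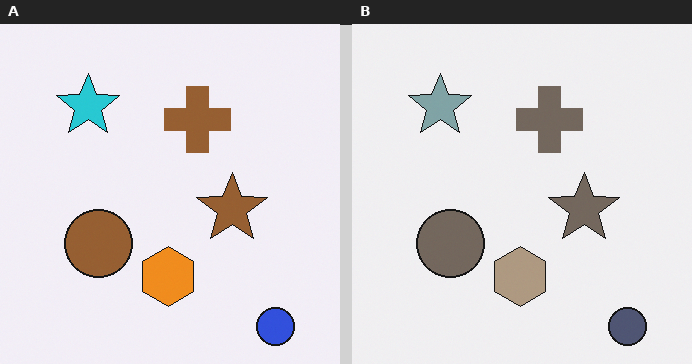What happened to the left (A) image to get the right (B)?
The transformation is: heavily desaturated.

All colors are more muted and greyish — a global saturation change.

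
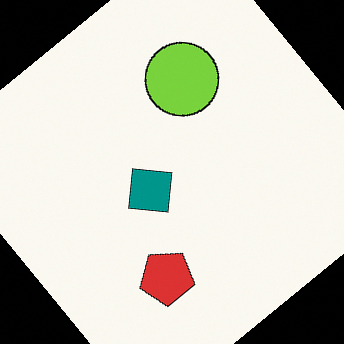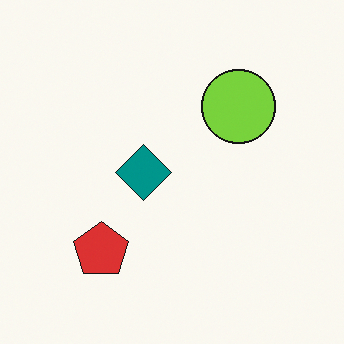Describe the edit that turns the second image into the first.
The first image is the second rotated counter-clockwise by a large amount — several tens of degrees.

Every shape is tilted by the same angle and the image corners show triangular fill wedges — a whole-image rotation by a non-right angle.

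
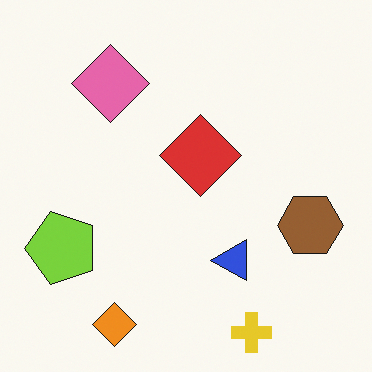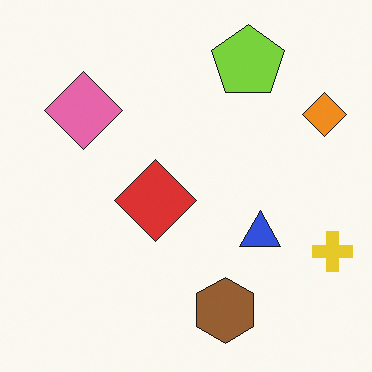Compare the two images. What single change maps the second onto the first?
Transposed (reflected across the top-left ↔ bottom-right diagonal).

Shapes have swapped their row and column positions — what was in the top-right is now in the bottom-left — a diagonal reflection.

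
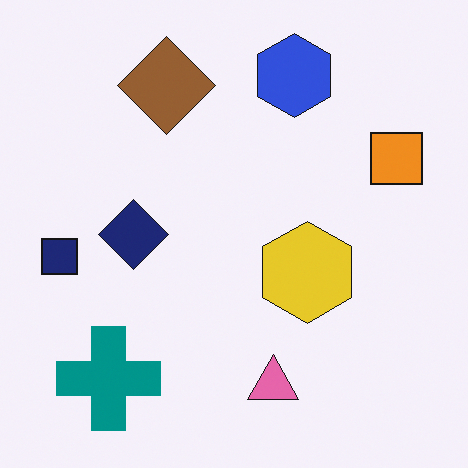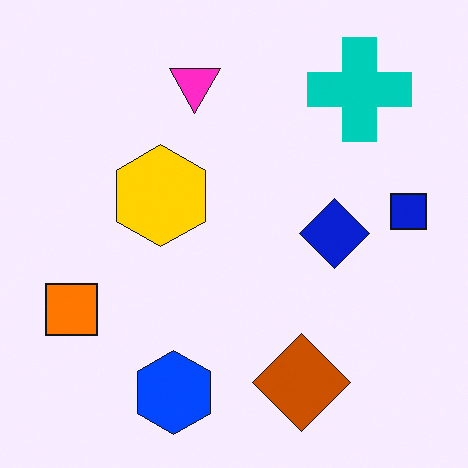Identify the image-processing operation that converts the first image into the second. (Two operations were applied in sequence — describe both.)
Heavily oversaturated, then rotated 180°.

All colors are more vivid — a global saturation change. The teal cross sits in the bottom-left of the first image and the top-right of the second — consistent with a whole-image 180° rotation.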